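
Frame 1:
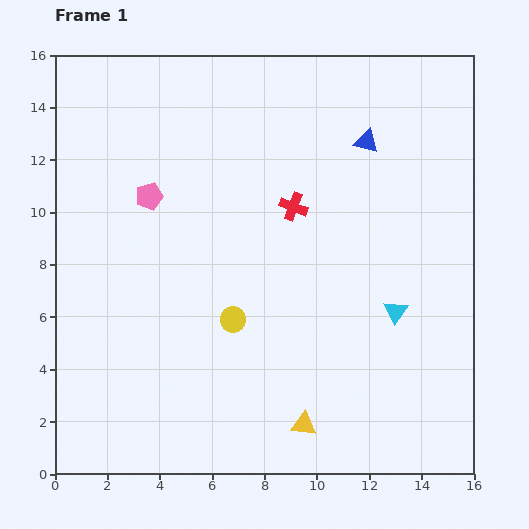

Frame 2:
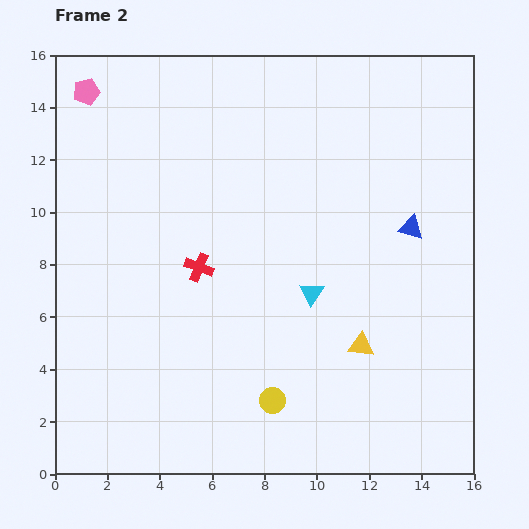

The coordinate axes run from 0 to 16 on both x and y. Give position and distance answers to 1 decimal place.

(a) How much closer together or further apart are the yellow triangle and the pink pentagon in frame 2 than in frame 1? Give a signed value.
+3.8

Distance in frame 1: 10.5. Distance in frame 2: 14.3.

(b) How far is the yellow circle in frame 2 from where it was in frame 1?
3.4

The yellow circle moved from (6.8, 5.9) to (8.3, 2.8), a distance of √(1.5² + 3.1²) ≈ 3.4.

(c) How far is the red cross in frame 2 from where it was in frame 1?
4.3

The red cross moved from (9.1, 10.2) to (5.5, 7.9), a distance of √(3.6² + 2.3²) ≈ 4.3.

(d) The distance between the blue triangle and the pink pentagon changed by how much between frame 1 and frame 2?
+4.8

Distance in frame 1: 8.6. Distance in frame 2: 13.4.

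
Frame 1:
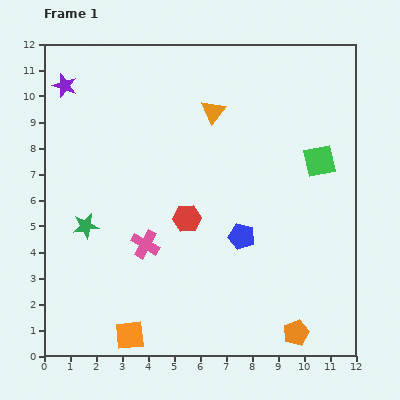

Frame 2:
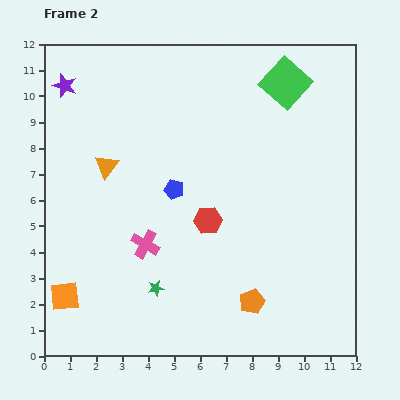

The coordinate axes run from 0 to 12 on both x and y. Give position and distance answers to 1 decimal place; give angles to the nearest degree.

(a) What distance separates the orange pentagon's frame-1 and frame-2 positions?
2.1

The orange pentagon moved from (9.7, 0.9) to (8.0, 2.1), a distance of √(1.7² + 1.2²) ≈ 2.1.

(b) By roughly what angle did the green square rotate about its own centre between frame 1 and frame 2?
36° counter-clockwise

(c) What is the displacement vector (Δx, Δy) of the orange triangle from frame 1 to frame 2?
(-4.1, -2.1)

The orange triangle was at (6.5, 9.4) in frame 1 and (2.4, 7.3) in frame 2.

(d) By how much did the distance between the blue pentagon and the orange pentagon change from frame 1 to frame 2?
+0.9

Distance in frame 1: 4.3. Distance in frame 2: 5.2.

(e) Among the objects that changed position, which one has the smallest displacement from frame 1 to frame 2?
the red hexagon

(moved 0.8)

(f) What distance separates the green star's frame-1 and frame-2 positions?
3.6

The green star moved from (1.6, 5.0) to (4.3, 2.6), a distance of √(2.7² + 2.4²) ≈ 3.6.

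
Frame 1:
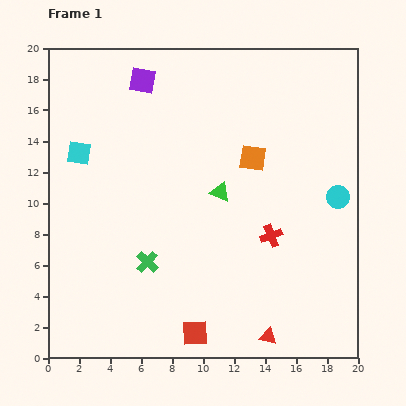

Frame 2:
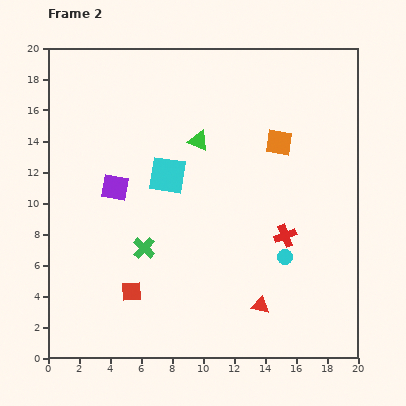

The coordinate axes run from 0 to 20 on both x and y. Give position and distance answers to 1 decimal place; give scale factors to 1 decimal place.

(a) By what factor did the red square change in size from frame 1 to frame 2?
0.8×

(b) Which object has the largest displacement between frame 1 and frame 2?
the purple square

(moved 7.1; next 5.9)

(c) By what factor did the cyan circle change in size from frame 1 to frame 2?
0.6×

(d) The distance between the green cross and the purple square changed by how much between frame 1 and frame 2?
-7.4

Distance in frame 1: 11.7. Distance in frame 2: 4.3.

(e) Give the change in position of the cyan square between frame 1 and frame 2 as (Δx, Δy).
(5.7, -1.4)

The cyan square was at (2.0, 13.2) in frame 1 and (7.7, 11.8) in frame 2.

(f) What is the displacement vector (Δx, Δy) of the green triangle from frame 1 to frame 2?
(-1.4, 3.3)

The green triangle was at (11.1, 10.7) in frame 1 and (9.7, 14.0) in frame 2.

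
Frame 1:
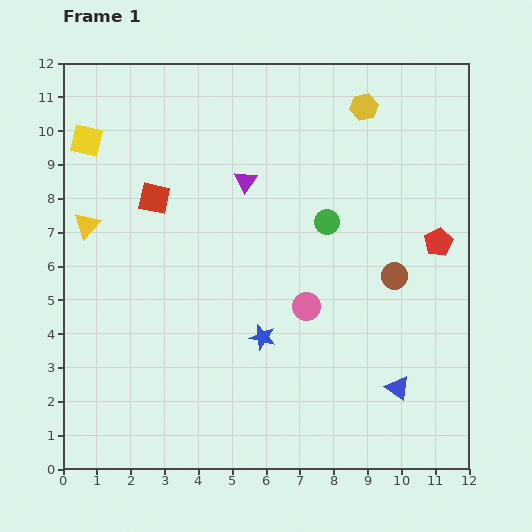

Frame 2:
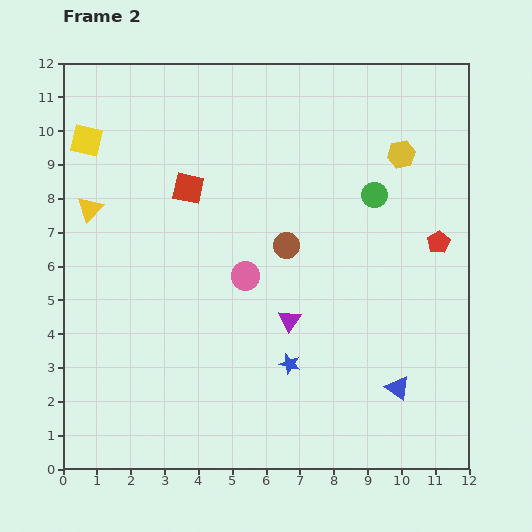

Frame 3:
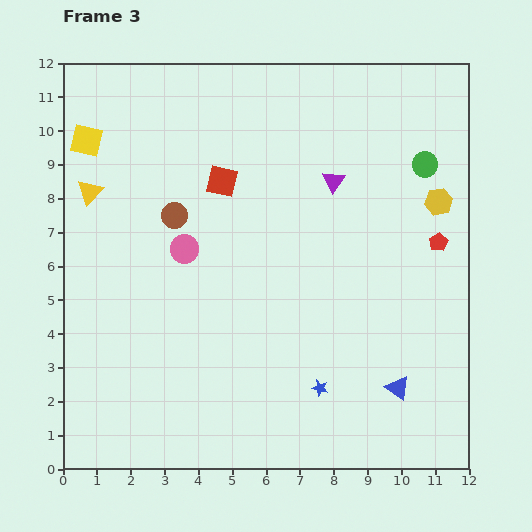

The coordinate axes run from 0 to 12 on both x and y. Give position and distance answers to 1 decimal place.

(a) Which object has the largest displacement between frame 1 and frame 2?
the purple triangle

(moved 4.3; next 3.3)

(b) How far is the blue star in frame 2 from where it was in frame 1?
1.1

The blue star moved from (5.9, 3.9) to (6.7, 3.1), a distance of √(0.8² + 0.8²) ≈ 1.1.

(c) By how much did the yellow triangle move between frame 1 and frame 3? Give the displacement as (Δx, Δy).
(0.1, 1.0)

The yellow triangle was at (0.7, 7.2) in frame 1 and (0.8, 8.2) in frame 3.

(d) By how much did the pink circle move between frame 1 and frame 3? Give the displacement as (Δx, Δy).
(-3.6, 1.7)

The pink circle was at (7.2, 4.8) in frame 1 and (3.6, 6.5) in frame 3.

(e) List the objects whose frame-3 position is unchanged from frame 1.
the blue triangle, the yellow square, the red pentagon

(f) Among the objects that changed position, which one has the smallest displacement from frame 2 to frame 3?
the yellow triangle

(moved 0.5)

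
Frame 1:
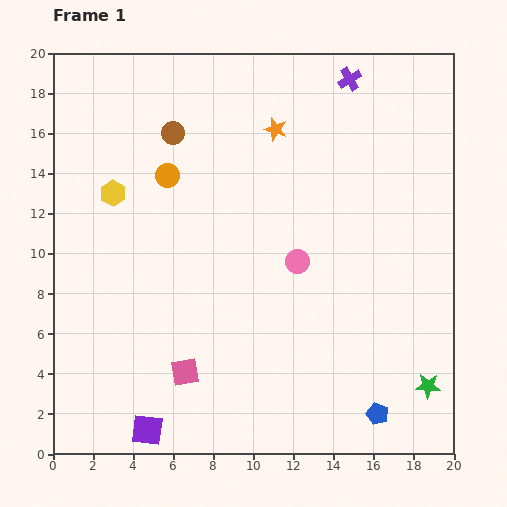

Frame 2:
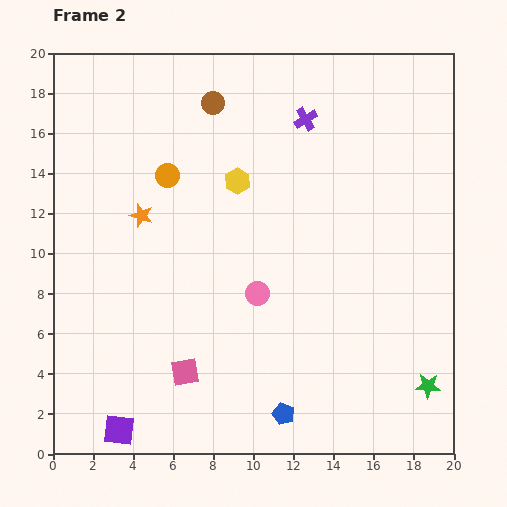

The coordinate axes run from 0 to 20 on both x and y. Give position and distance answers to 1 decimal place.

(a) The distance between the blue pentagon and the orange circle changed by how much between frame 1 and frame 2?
-2.7

Distance in frame 1: 15.9. Distance in frame 2: 13.2.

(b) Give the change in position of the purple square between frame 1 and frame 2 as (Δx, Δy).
(-1.4, 0.0)

The purple square was at (4.7, 1.2) in frame 1 and (3.3, 1.2) in frame 2.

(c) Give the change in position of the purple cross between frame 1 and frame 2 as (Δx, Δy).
(-2.2, -2.0)

The purple cross was at (14.8, 18.7) in frame 1 and (12.6, 16.7) in frame 2.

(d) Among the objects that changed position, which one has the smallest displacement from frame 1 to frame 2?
the purple square

(moved 1.4)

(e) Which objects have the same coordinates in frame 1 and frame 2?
the pink square, the green star, the orange circle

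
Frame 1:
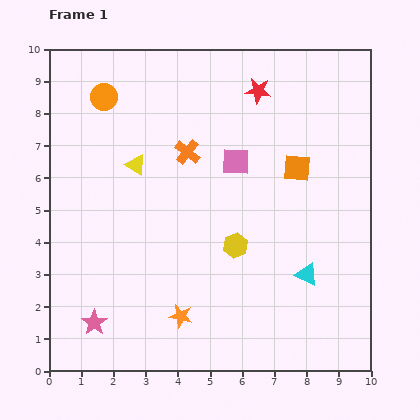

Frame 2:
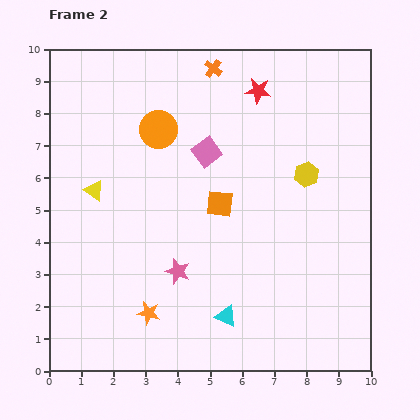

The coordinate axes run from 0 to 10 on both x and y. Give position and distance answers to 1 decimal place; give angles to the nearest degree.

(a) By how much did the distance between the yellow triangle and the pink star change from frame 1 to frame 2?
-1.5

Distance in frame 1: 5.1. Distance in frame 2: 3.6.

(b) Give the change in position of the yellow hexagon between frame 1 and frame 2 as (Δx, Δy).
(2.2, 2.2)

The yellow hexagon was at (5.8, 3.9) in frame 1 and (8.0, 6.1) in frame 2.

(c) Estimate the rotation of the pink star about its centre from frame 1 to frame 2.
18° counter-clockwise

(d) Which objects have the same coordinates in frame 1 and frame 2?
the red star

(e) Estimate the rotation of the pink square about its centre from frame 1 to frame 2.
38° counter-clockwise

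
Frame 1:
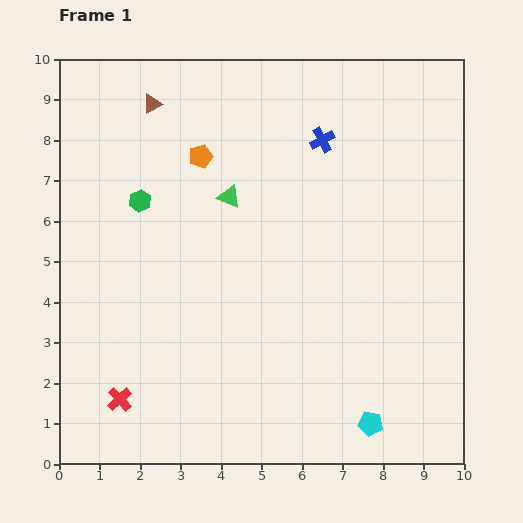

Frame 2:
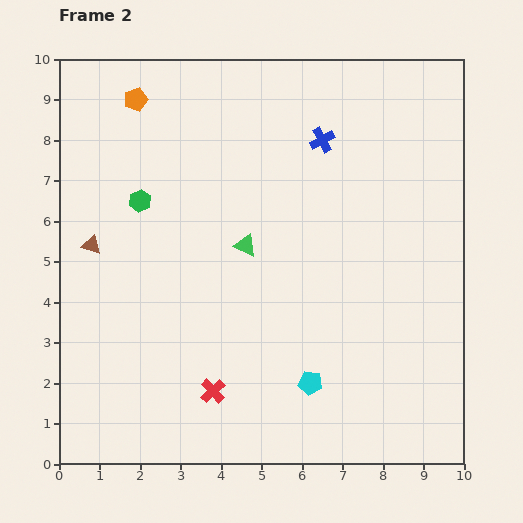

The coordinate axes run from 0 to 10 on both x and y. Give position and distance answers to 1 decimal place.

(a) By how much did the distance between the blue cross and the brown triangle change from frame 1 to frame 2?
+2.0

Distance in frame 1: 4.3. Distance in frame 2: 6.3.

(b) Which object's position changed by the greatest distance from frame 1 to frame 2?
the brown triangle

(moved 3.8; next 2.3)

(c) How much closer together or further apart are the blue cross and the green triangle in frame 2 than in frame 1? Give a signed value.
+0.5

Distance in frame 1: 2.7. Distance in frame 2: 3.2.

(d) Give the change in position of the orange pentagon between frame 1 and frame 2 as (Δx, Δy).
(-1.6, 1.4)

The orange pentagon was at (3.5, 7.6) in frame 1 and (1.9, 9.0) in frame 2.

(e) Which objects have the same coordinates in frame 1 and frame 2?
the blue cross, the green hexagon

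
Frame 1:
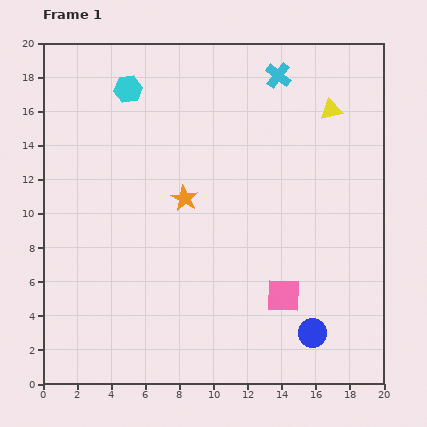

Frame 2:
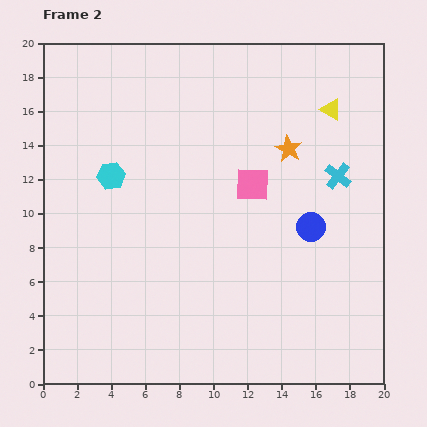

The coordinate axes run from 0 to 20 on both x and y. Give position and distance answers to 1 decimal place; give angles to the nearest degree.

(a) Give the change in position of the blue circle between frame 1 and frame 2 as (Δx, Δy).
(-0.1, 6.2)

The blue circle was at (15.8, 3.0) in frame 1 and (15.7, 9.2) in frame 2.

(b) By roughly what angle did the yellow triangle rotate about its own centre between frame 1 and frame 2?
42° clockwise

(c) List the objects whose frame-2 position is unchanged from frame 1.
the yellow triangle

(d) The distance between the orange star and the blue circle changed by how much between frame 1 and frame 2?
-6.1

Distance in frame 1: 10.9. Distance in frame 2: 4.8.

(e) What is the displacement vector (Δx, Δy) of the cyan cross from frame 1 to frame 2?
(3.5, -5.9)

The cyan cross was at (13.8, 18.1) in frame 1 and (17.3, 12.2) in frame 2.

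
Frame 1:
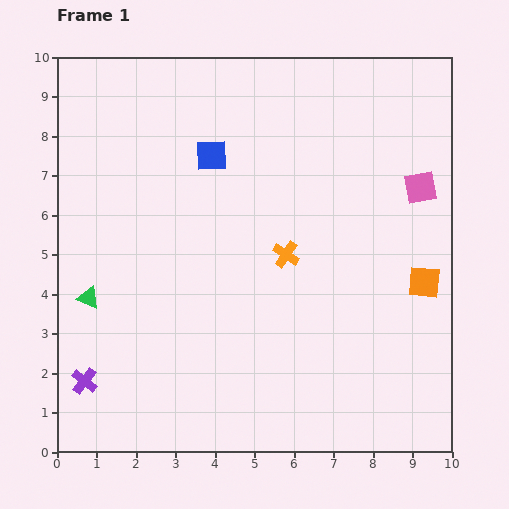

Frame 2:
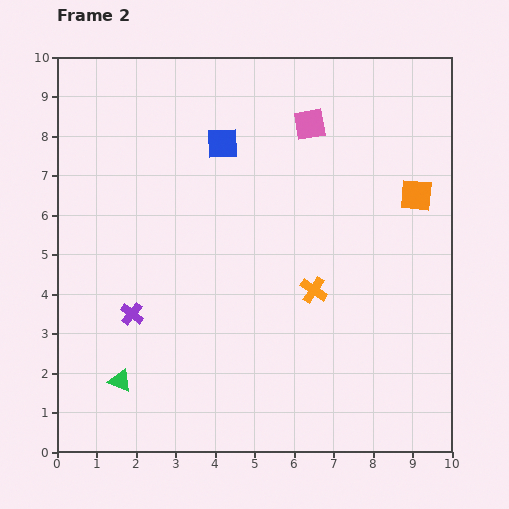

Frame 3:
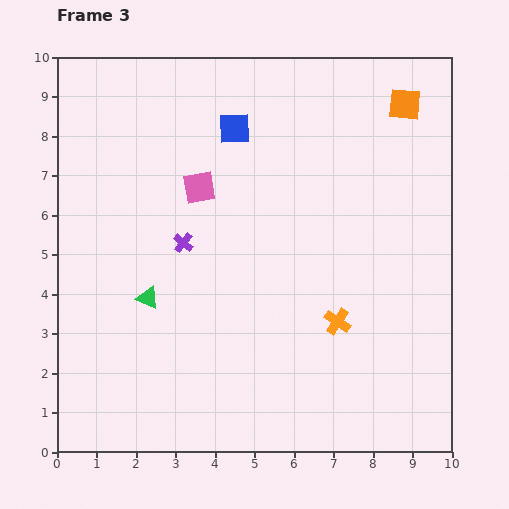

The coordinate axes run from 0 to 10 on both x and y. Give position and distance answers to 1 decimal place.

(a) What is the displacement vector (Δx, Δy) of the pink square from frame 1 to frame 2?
(-2.8, 1.6)

The pink square was at (9.2, 6.7) in frame 1 and (6.4, 8.3) in frame 2.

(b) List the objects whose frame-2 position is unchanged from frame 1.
none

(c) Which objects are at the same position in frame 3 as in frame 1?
none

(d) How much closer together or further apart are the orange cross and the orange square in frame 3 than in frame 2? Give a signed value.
+2.3

Distance in frame 2: 3.5. Distance in frame 3: 5.8.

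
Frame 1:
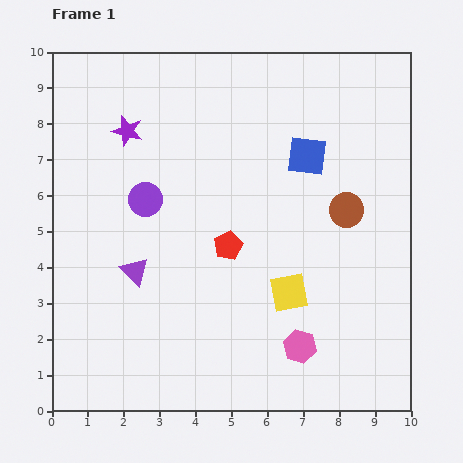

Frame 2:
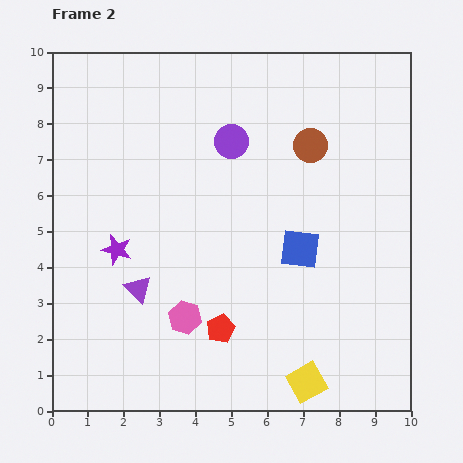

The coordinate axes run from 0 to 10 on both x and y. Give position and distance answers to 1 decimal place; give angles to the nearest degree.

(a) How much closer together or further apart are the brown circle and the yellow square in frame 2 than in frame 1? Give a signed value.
+3.8

Distance in frame 1: 2.8. Distance in frame 2: 6.6.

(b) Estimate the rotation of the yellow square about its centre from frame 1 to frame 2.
19° counter-clockwise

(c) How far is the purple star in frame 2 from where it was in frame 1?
3.3

The purple star moved from (2.1, 7.8) to (1.8, 4.5), a distance of √(0.3² + 3.3²) ≈ 3.3.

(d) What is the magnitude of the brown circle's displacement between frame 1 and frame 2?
2.1

The brown circle moved from (8.2, 5.6) to (7.2, 7.4), a distance of √(1.0² + 1.8²) ≈ 2.1.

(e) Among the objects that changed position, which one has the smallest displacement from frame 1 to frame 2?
the purple triangle

(moved 0.5)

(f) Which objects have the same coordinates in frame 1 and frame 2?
none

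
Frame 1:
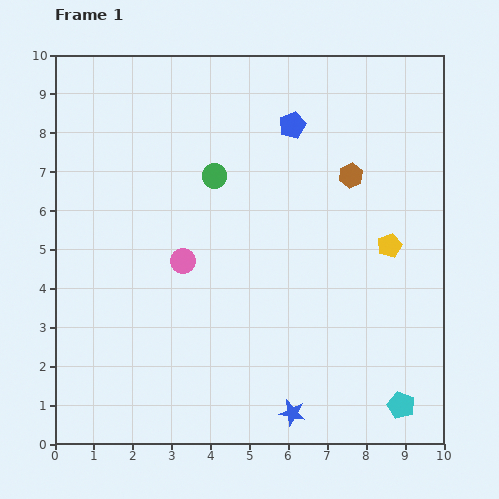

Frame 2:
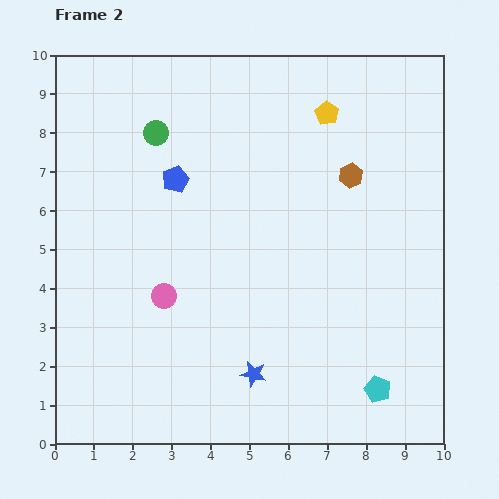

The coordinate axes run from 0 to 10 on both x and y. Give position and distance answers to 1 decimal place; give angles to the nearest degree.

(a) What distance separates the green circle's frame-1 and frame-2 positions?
1.9

The green circle moved from (4.1, 6.9) to (2.6, 8.0), a distance of √(1.5² + 1.1²) ≈ 1.9.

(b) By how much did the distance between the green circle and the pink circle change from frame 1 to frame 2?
+1.9

Distance in frame 1: 2.3. Distance in frame 2: 4.2.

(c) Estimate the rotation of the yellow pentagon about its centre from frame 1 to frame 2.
20° counter-clockwise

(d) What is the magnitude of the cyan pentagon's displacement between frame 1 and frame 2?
0.7

The cyan pentagon moved from (8.9, 1.0) to (8.3, 1.4), a distance of √(0.6² + 0.4²) ≈ 0.7.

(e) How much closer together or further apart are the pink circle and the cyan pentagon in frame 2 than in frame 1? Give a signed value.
-0.7

Distance in frame 1: 6.7. Distance in frame 2: 6.0.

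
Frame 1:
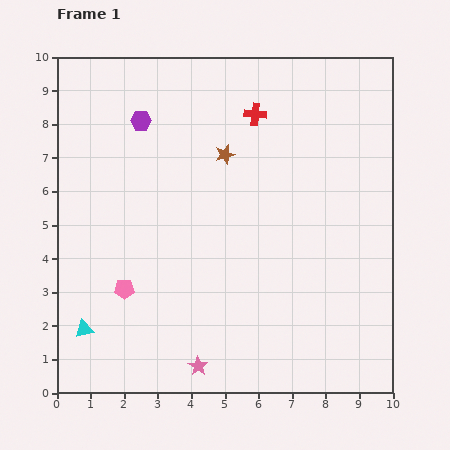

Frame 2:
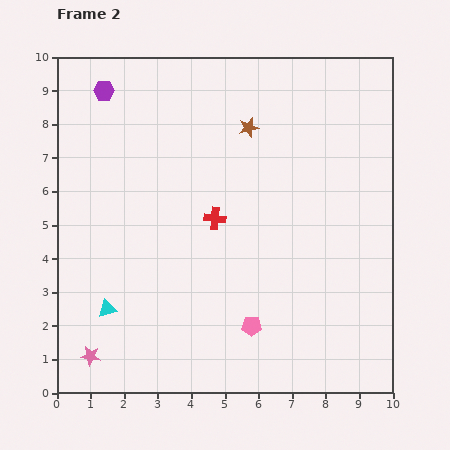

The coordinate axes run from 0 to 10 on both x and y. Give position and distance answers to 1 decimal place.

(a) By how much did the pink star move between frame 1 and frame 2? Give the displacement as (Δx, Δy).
(-3.2, 0.3)

The pink star was at (4.2, 0.8) in frame 1 and (1.0, 1.1) in frame 2.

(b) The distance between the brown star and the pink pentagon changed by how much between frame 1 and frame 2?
+0.9

Distance in frame 1: 5.0. Distance in frame 2: 5.9.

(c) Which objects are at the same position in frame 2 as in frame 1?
none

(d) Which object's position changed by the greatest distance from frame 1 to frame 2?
the pink pentagon

(moved 4.0; next 3.3)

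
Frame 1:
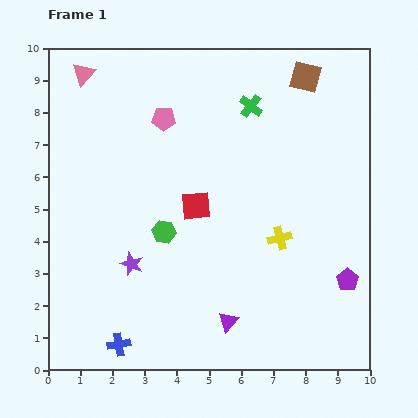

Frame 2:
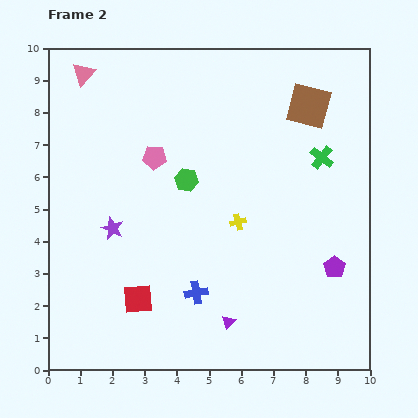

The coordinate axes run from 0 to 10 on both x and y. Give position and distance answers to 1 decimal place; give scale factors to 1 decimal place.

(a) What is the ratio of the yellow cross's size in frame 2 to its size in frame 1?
0.7×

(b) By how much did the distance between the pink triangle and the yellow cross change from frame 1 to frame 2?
-1.4

Distance in frame 1: 8.0. Distance in frame 2: 6.6.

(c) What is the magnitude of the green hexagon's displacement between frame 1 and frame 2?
1.7

The green hexagon moved from (3.6, 4.3) to (4.3, 5.9), a distance of √(0.7² + 1.6²) ≈ 1.7.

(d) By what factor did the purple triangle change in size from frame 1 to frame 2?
0.7×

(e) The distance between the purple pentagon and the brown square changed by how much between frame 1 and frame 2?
-1.3

Distance in frame 1: 6.4. Distance in frame 2: 5.1.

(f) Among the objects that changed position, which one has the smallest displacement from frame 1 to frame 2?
the purple pentagon

(moved 0.6)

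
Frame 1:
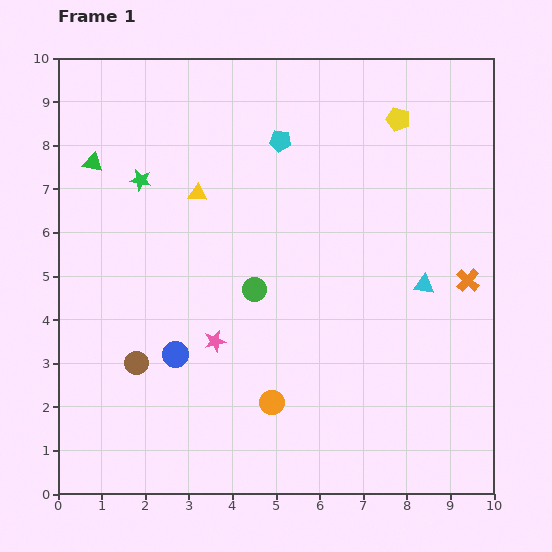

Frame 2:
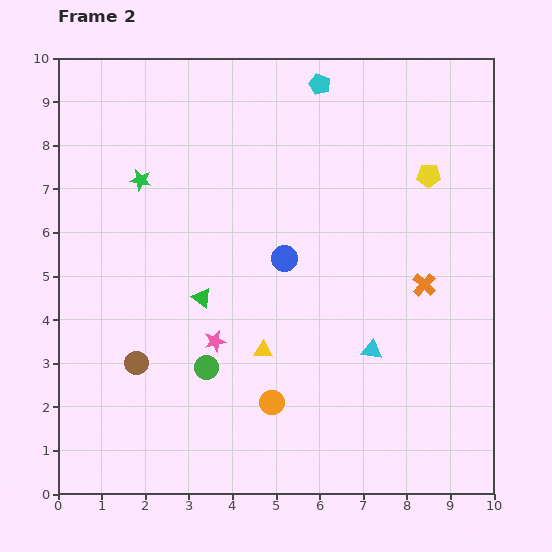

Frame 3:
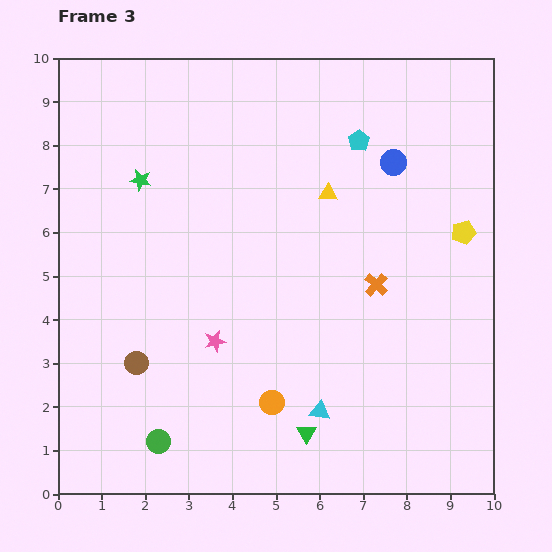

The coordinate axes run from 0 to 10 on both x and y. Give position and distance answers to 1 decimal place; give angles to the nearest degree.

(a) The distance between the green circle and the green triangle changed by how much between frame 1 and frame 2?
-3.1

Distance in frame 1: 4.7. Distance in frame 2: 1.6.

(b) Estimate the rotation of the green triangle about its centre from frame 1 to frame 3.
47° clockwise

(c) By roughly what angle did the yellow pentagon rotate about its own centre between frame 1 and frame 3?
31° counter-clockwise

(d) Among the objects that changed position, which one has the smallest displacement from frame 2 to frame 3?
the orange cross

(moved 1.1)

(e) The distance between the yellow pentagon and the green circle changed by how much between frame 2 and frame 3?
+1.8

Distance in frame 2: 6.7. Distance in frame 3: 8.5.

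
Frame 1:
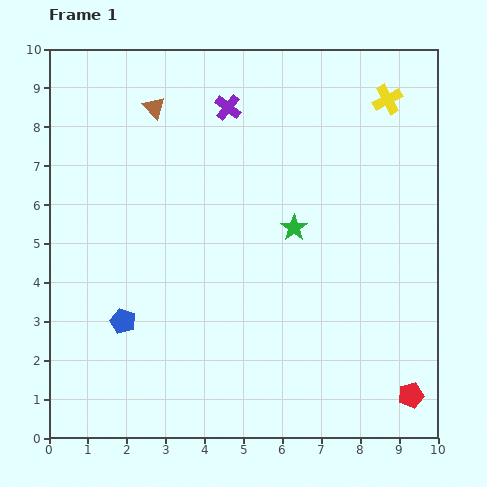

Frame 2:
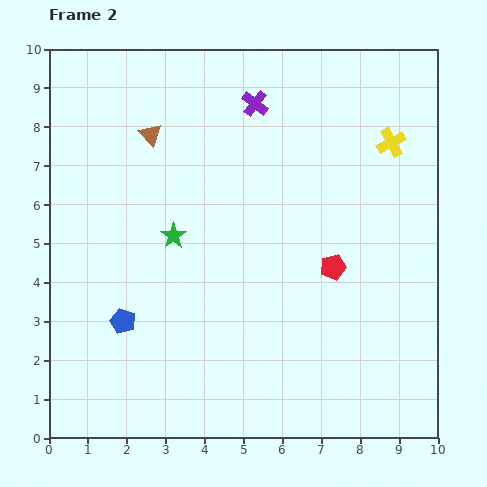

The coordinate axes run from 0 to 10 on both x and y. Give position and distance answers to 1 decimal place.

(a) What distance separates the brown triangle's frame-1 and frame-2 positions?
0.7

The brown triangle moved from (2.7, 8.5) to (2.6, 7.8), a distance of √(0.1² + 0.7²) ≈ 0.7.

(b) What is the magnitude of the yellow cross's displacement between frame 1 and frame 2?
1.1

The yellow cross moved from (8.7, 8.7) to (8.8, 7.6), a distance of √(0.1² + 1.1²) ≈ 1.1.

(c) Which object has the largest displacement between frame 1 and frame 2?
the red pentagon

(moved 3.9; next 3.1)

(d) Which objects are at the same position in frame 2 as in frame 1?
the blue pentagon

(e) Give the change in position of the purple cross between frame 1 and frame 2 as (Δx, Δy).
(0.7, 0.1)

The purple cross was at (4.6, 8.5) in frame 1 and (5.3, 8.6) in frame 2.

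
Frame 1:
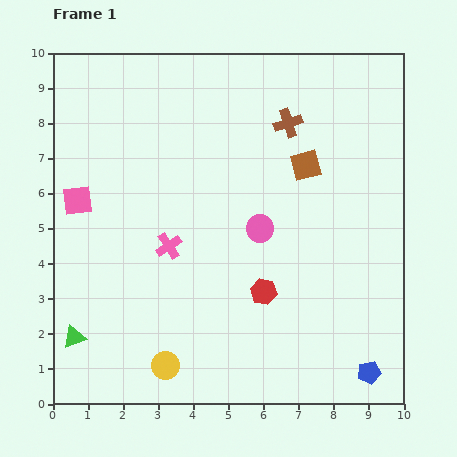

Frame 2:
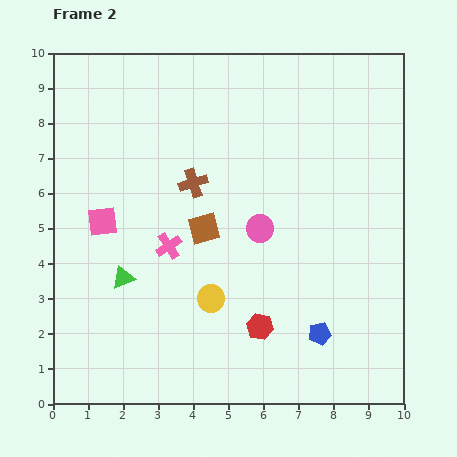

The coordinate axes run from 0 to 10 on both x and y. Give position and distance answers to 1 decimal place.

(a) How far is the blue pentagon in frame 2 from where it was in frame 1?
1.8

The blue pentagon moved from (9.0, 0.9) to (7.6, 2.0), a distance of √(1.4² + 1.1²) ≈ 1.8.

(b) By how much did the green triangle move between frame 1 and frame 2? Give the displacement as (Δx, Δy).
(1.4, 1.7)

The green triangle was at (0.6, 1.9) in frame 1 and (2.0, 3.6) in frame 2.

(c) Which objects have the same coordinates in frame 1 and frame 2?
the pink circle, the pink cross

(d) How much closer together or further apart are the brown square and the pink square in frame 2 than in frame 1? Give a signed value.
-3.7

Distance in frame 1: 6.6. Distance in frame 2: 2.9.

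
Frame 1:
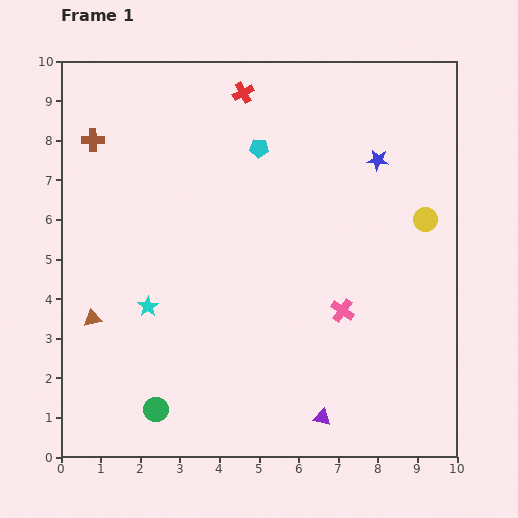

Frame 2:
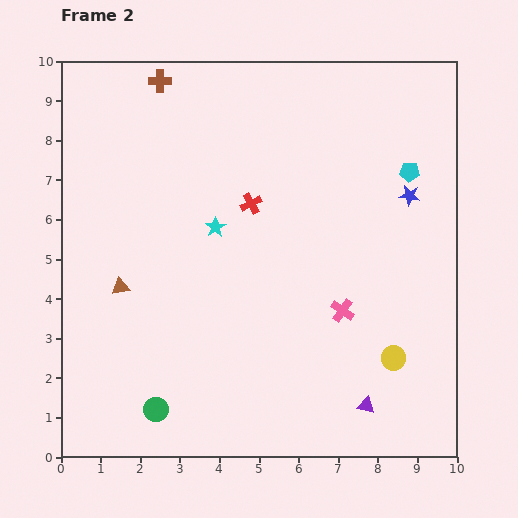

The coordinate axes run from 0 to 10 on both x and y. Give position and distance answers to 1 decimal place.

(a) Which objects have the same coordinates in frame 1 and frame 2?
the green circle, the pink cross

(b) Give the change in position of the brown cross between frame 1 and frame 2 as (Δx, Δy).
(1.7, 1.5)

The brown cross was at (0.8, 8.0) in frame 1 and (2.5, 9.5) in frame 2.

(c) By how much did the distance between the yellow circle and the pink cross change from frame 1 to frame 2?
-1.3

Distance in frame 1: 3.1. Distance in frame 2: 1.8.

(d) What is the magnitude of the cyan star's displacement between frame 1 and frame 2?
2.6

The cyan star moved from (2.2, 3.8) to (3.9, 5.8), a distance of √(1.7² + 2.0²) ≈ 2.6.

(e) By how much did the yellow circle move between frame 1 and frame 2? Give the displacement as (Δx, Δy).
(-0.8, -3.5)

The yellow circle was at (9.2, 6.0) in frame 1 and (8.4, 2.5) in frame 2.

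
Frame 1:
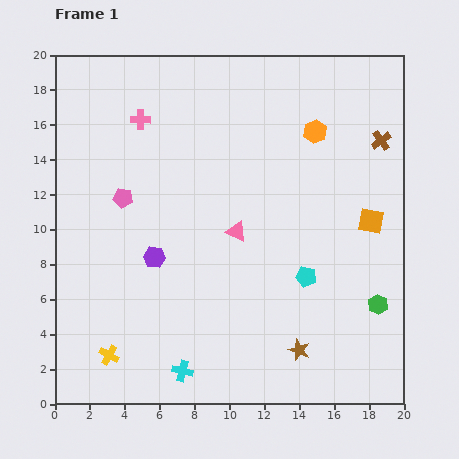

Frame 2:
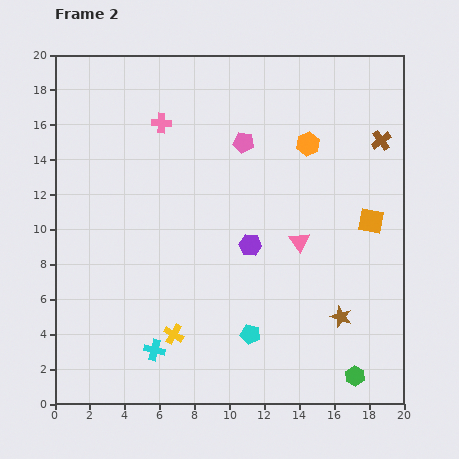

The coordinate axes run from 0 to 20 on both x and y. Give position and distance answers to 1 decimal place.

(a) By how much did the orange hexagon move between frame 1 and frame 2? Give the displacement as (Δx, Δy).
(-0.4, -0.7)

The orange hexagon was at (14.9, 15.6) in frame 1 and (14.5, 14.9) in frame 2.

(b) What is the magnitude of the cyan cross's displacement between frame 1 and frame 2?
2.0

The cyan cross moved from (7.3, 1.9) to (5.7, 3.1), a distance of √(1.6² + 1.2²) ≈ 2.0.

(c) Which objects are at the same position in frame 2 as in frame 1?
the brown cross, the orange square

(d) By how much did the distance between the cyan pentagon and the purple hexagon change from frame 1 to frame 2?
-3.7

Distance in frame 1: 8.8. Distance in frame 2: 5.1.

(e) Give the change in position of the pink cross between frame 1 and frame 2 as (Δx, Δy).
(1.2, -0.2)

The pink cross was at (4.9, 16.3) in frame 1 and (6.1, 16.1) in frame 2.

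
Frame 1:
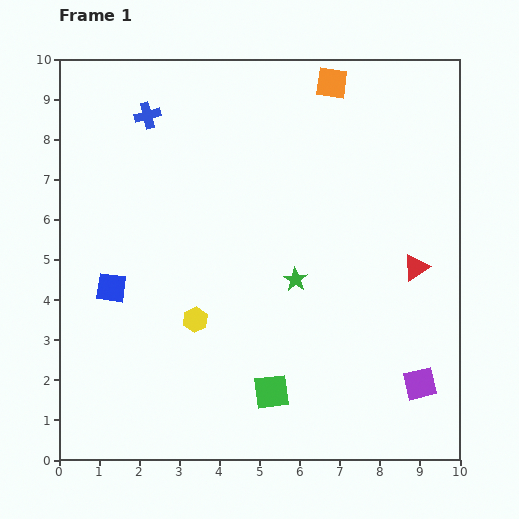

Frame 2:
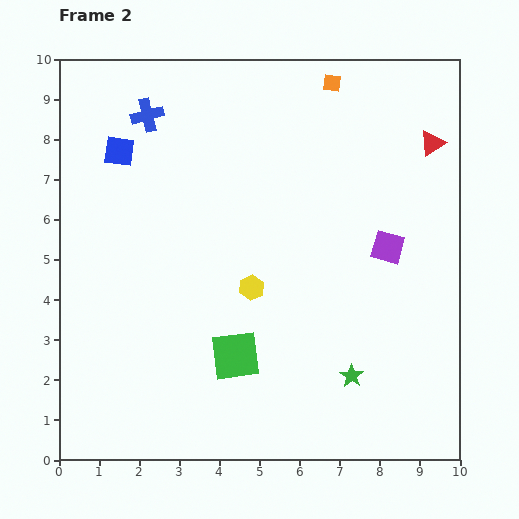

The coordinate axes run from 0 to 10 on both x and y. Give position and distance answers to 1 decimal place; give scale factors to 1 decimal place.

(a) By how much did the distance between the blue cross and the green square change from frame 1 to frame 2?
-1.2

Distance in frame 1: 7.6. Distance in frame 2: 6.4.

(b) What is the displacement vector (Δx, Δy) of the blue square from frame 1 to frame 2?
(0.2, 3.4)

The blue square was at (1.3, 4.3) in frame 1 and (1.5, 7.7) in frame 2.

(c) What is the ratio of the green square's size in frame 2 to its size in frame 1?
1.4×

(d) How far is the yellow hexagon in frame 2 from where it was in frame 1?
1.6

The yellow hexagon moved from (3.4, 3.5) to (4.8, 4.3), a distance of √(1.4² + 0.8²) ≈ 1.6.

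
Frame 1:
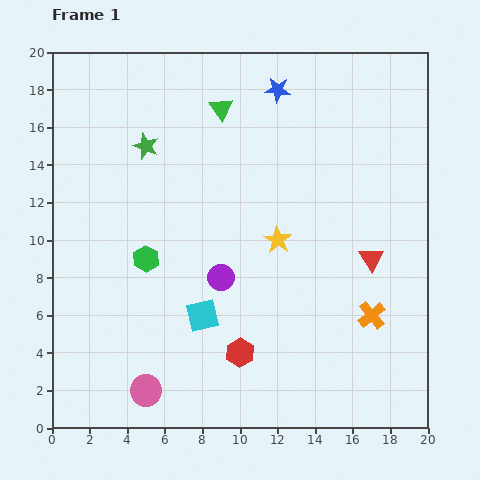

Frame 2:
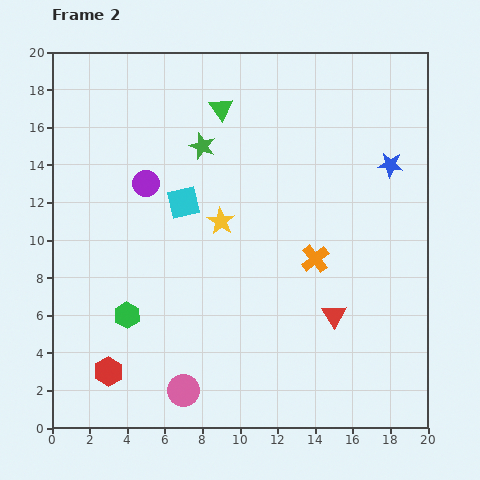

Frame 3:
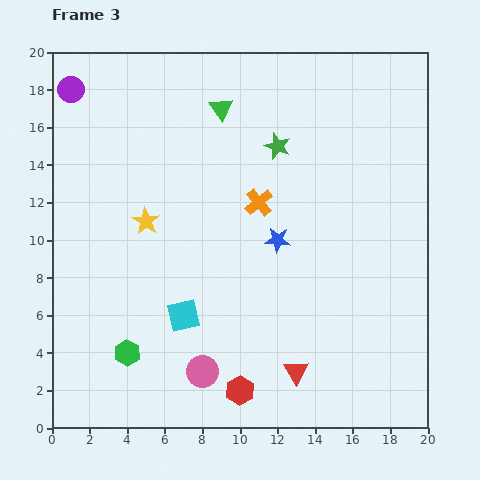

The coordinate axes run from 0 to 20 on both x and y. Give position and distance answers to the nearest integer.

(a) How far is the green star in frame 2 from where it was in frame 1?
3

The green star moved from (5, 15) to (8, 15), a distance of √(3² + 0²) ≈ 3.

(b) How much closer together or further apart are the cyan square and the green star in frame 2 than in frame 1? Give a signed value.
-6

Distance in frame 1: 9. Distance in frame 2: 3.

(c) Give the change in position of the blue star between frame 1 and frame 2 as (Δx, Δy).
(6, -4)

The blue star was at (12, 18) in frame 1 and (18, 14) in frame 2.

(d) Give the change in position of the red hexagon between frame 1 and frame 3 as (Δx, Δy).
(0, -2)

The red hexagon was at (10, 4) in frame 1 and (10, 2) in frame 3.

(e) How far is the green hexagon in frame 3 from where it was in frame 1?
5

The green hexagon moved from (5, 9) to (4, 4), a distance of √(1² + 5²) ≈ 5.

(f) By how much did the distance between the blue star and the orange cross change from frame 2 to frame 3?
-4

Distance in frame 2: 6. Distance in frame 3: 2.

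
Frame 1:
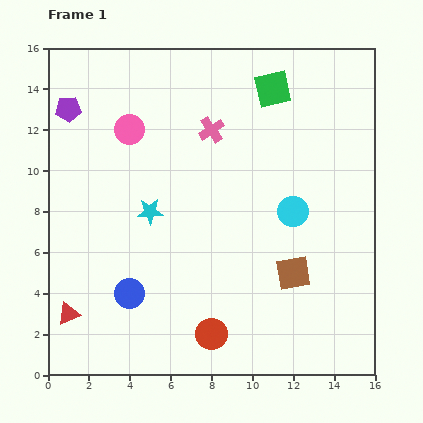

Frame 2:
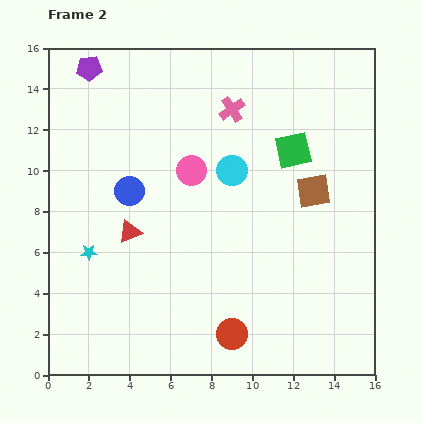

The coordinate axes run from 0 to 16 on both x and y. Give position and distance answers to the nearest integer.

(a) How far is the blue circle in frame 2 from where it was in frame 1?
5

The blue circle moved from (4, 4) to (4, 9), a distance of √(0² + 5²) ≈ 5.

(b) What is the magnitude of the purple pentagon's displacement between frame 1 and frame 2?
2

The purple pentagon moved from (1, 13) to (2, 15), a distance of √(1² + 2²) ≈ 2.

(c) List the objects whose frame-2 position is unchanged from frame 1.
none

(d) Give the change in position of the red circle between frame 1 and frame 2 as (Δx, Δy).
(1, 0)

The red circle was at (8, 2) in frame 1 and (9, 2) in frame 2.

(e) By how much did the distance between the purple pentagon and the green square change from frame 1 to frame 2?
+1

Distance in frame 1: 10. Distance in frame 2: 11.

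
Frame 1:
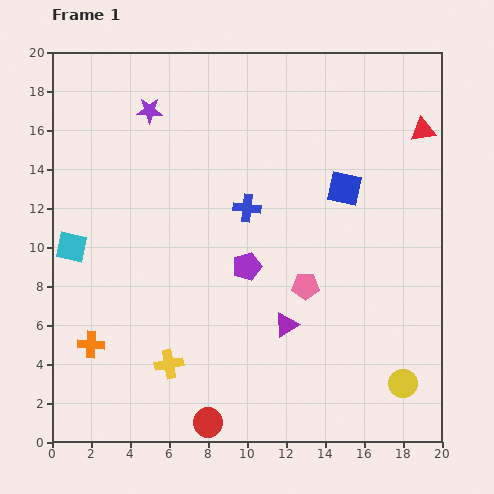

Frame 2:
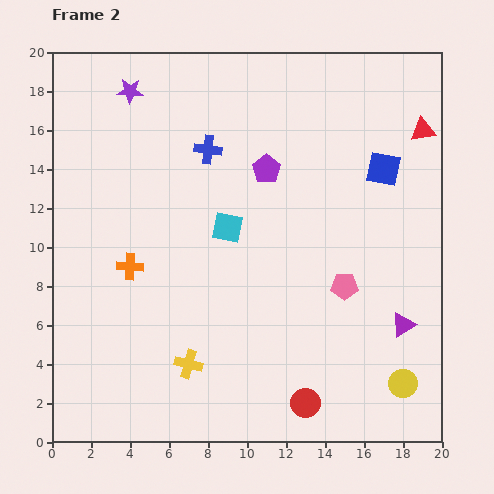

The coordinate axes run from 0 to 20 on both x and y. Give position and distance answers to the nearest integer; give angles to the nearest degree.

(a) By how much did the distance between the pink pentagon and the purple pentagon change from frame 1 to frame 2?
+4

Distance in frame 1: 3. Distance in frame 2: 7.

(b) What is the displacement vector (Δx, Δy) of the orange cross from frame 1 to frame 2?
(2, 4)

The orange cross was at (2, 5) in frame 1 and (4, 9) in frame 2.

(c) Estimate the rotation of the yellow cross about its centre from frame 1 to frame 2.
25° clockwise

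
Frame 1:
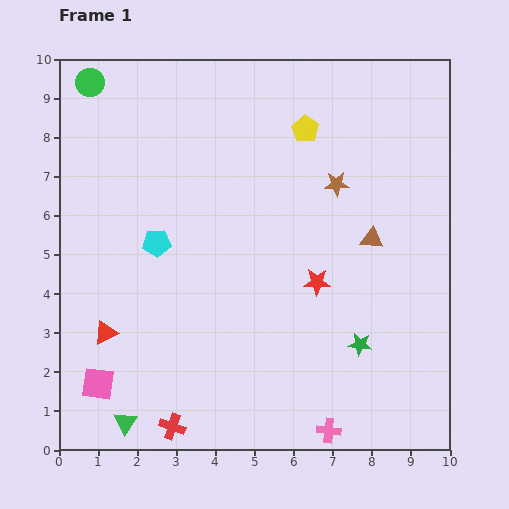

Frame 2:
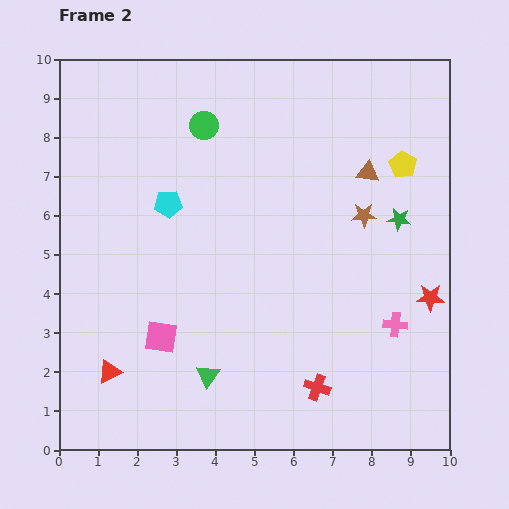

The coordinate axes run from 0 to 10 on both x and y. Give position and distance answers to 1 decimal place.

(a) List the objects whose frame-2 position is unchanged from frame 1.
none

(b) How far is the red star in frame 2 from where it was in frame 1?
2.9

The red star moved from (6.6, 4.3) to (9.5, 3.9), a distance of √(2.9² + 0.4²) ≈ 2.9.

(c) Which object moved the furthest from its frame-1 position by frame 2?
the red cross

(moved 3.8; next 3.4)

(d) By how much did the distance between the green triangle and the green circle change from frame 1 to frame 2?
-2.3

Distance in frame 1: 8.7. Distance in frame 2: 6.4.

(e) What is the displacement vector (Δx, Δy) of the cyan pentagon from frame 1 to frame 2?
(0.3, 1.0)

The cyan pentagon was at (2.5, 5.3) in frame 1 and (2.8, 6.3) in frame 2.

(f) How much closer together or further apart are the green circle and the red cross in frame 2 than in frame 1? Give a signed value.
-1.7

Distance in frame 1: 9.0. Distance in frame 2: 7.3.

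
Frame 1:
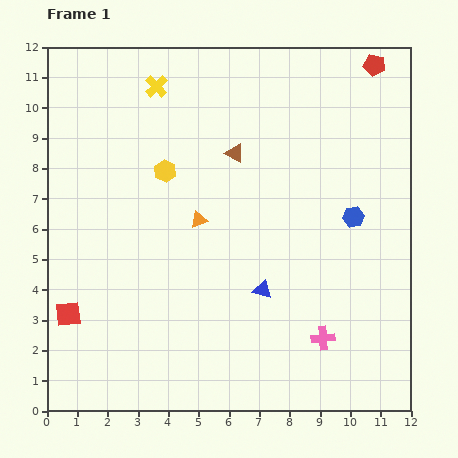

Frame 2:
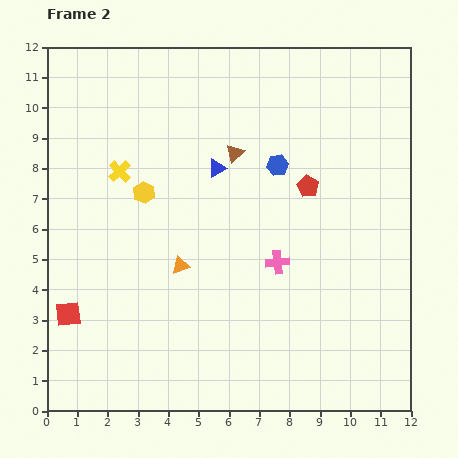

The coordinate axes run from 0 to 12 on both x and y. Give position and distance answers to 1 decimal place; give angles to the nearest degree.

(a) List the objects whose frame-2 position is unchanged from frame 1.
the brown triangle, the red square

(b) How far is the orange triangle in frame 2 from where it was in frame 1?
1.6

The orange triangle moved from (5.0, 6.3) to (4.4, 4.8), a distance of √(0.6² + 1.5²) ≈ 1.6.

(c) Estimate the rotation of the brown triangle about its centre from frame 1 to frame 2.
46° clockwise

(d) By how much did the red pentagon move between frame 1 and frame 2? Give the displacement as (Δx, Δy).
(-2.2, -4.0)

The red pentagon was at (10.8, 11.4) in frame 1 and (8.6, 7.4) in frame 2.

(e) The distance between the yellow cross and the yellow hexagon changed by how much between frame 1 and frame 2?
-1.7

Distance in frame 1: 2.8. Distance in frame 2: 1.1.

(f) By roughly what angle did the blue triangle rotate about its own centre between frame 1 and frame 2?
46° counter-clockwise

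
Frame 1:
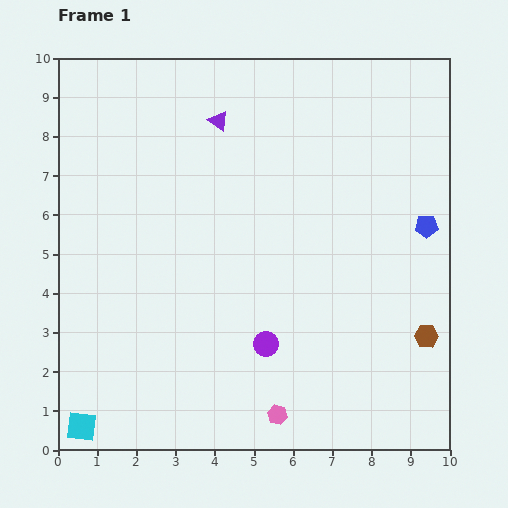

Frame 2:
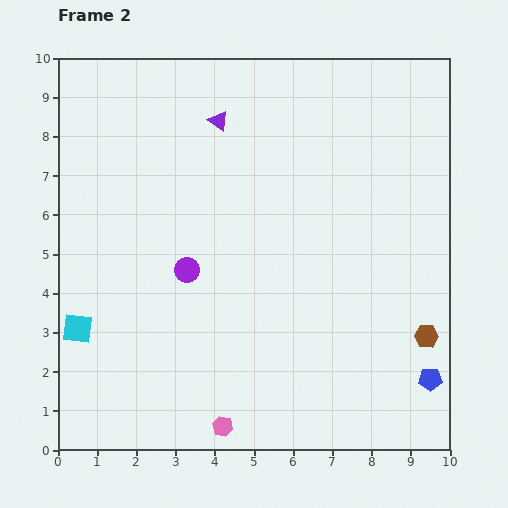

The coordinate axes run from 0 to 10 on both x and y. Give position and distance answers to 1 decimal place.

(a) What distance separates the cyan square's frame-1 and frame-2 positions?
2.5

The cyan square moved from (0.6, 0.6) to (0.5, 3.1), a distance of √(0.1² + 2.5²) ≈ 2.5.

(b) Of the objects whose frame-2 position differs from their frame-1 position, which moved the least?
the pink hexagon

(moved 1.4)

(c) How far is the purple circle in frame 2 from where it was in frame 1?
2.8

The purple circle moved from (5.3, 2.7) to (3.3, 4.6), a distance of √(2.0² + 1.9²) ≈ 2.8.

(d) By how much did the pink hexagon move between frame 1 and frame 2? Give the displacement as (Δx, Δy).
(-1.4, -0.3)

The pink hexagon was at (5.6, 0.9) in frame 1 and (4.2, 0.6) in frame 2.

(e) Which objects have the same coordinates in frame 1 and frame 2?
the brown hexagon, the purple triangle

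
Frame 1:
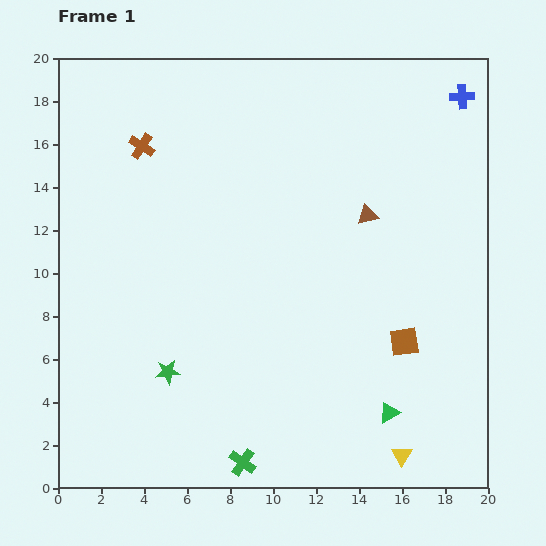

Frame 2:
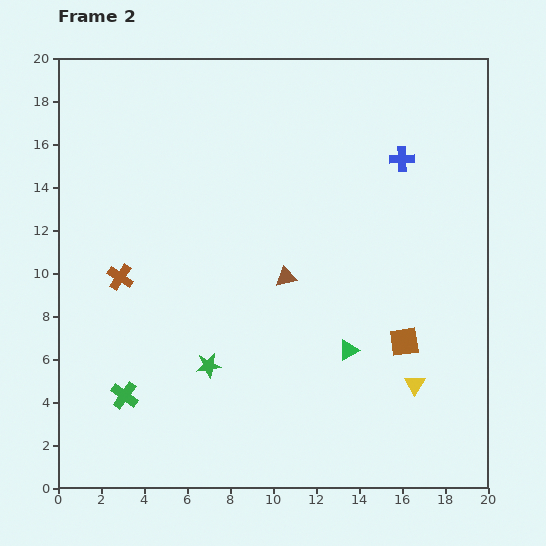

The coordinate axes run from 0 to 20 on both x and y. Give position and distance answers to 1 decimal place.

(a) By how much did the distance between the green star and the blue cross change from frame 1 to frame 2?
-5.5

Distance in frame 1: 18.7. Distance in frame 2: 13.2.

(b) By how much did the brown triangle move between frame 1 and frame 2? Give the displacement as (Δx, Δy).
(-3.8, -2.9)

The brown triangle was at (14.4, 12.7) in frame 1 and (10.6, 9.8) in frame 2.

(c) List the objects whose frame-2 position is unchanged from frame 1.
the brown square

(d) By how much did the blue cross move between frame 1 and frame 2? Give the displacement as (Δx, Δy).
(-2.8, -2.9)

The blue cross was at (18.8, 18.2) in frame 1 and (16.0, 15.3) in frame 2.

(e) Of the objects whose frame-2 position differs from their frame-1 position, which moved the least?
the green star

(moved 1.9)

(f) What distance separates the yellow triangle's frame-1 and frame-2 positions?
3.4

The yellow triangle moved from (16.0, 1.5) to (16.6, 4.8), a distance of √(0.6² + 3.3²) ≈ 3.4.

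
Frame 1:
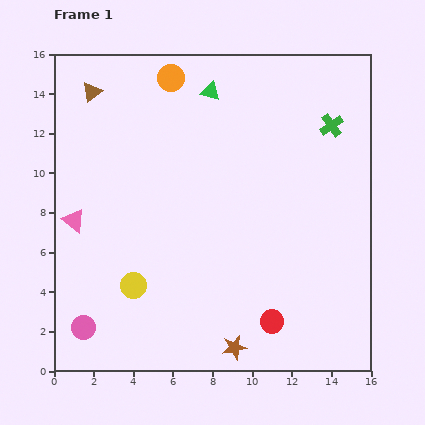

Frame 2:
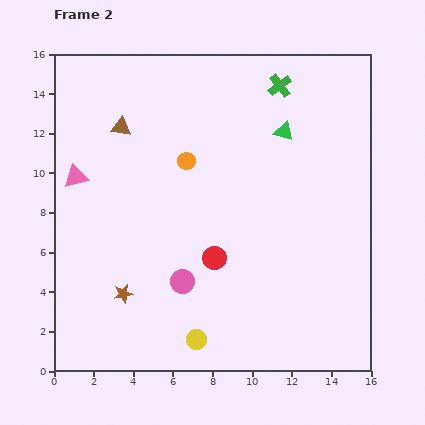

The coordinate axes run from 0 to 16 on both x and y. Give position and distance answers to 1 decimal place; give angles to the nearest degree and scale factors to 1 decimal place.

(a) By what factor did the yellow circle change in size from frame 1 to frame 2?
0.7×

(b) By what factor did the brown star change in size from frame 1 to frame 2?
0.8×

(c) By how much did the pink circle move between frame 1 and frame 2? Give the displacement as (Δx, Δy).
(5.0, 2.3)

The pink circle was at (1.5, 2.2) in frame 1 and (6.5, 4.5) in frame 2.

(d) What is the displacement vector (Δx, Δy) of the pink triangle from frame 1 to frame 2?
(0.1, 2.2)

The pink triangle was at (1.0, 7.6) in frame 1 and (1.1, 9.8) in frame 2.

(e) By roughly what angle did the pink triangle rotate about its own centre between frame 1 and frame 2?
51° counter-clockwise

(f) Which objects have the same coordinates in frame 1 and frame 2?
none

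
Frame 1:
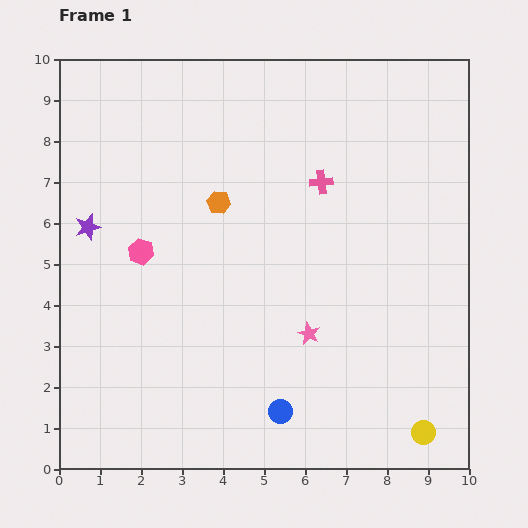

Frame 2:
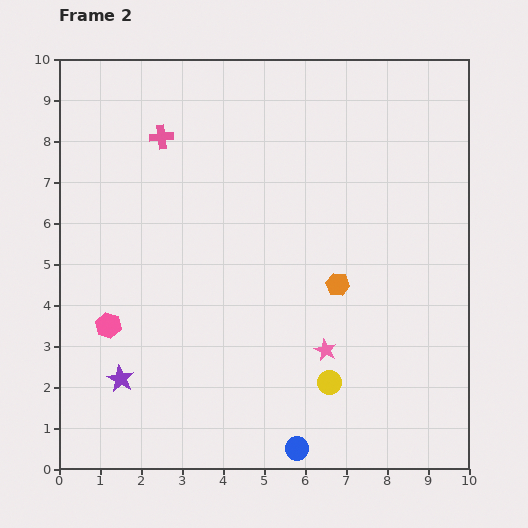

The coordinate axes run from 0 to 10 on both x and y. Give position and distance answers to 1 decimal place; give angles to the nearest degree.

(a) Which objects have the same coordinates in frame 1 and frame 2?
none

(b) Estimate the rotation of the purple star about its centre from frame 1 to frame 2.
25° counter-clockwise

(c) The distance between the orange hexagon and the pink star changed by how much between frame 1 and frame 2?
-2.3

Distance in frame 1: 3.9. Distance in frame 2: 1.6.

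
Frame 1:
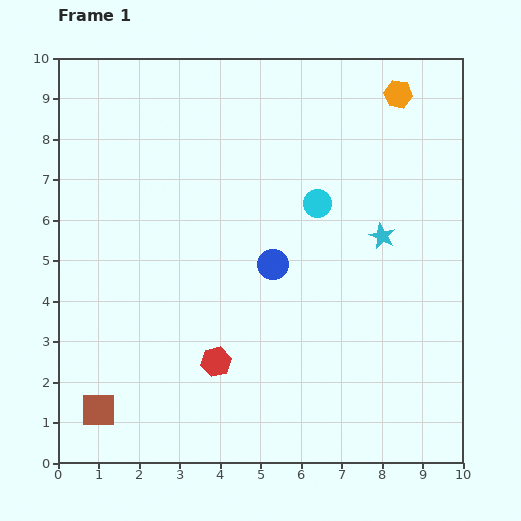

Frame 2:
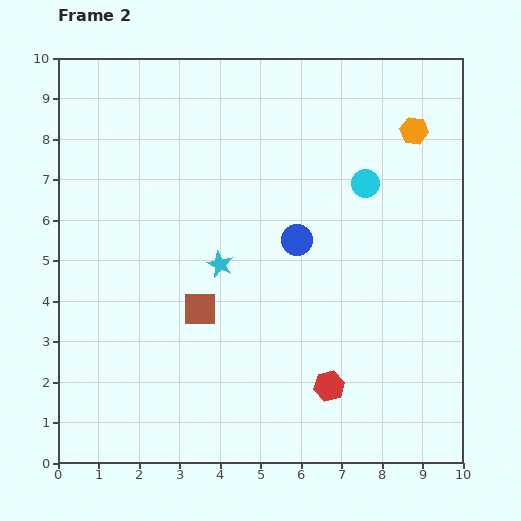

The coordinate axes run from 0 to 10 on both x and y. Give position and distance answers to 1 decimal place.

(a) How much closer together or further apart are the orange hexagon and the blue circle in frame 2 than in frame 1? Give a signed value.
-1.2

Distance in frame 1: 5.2. Distance in frame 2: 4.0.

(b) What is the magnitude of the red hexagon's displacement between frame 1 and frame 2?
2.9

The red hexagon moved from (3.9, 2.5) to (6.7, 1.9), a distance of √(2.8² + 0.6²) ≈ 2.9.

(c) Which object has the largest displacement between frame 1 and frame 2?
the cyan star

(moved 4.1; next 3.5)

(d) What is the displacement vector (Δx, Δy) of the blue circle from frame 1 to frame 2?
(0.6, 0.6)

The blue circle was at (5.3, 4.9) in frame 1 and (5.9, 5.5) in frame 2.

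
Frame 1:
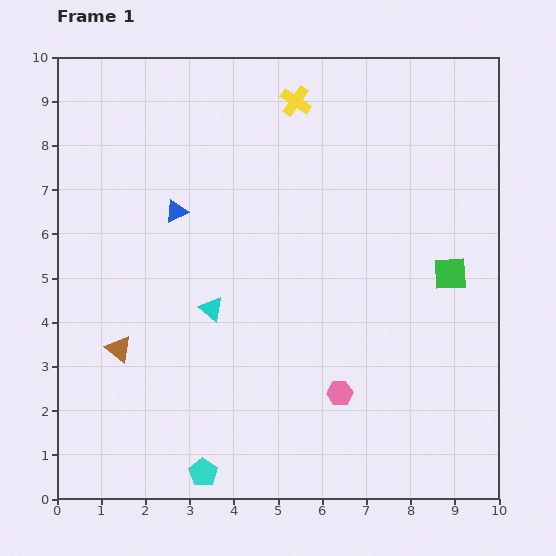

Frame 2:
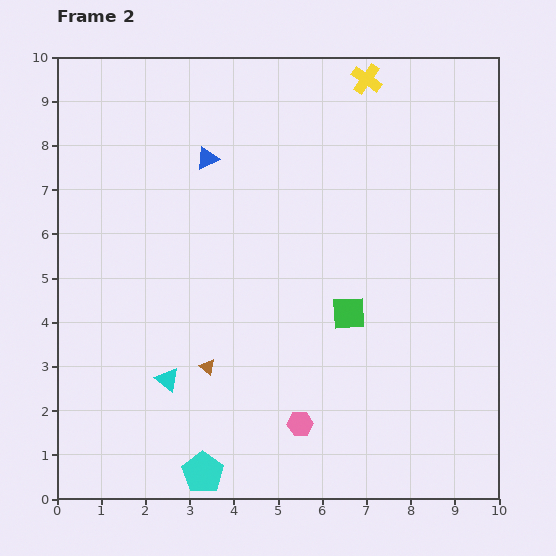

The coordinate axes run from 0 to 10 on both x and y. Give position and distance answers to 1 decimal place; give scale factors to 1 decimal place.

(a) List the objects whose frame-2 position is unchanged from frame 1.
the cyan pentagon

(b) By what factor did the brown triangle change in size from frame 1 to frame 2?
0.6×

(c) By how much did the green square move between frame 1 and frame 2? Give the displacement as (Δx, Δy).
(-2.3, -0.9)

The green square was at (8.9, 5.1) in frame 1 and (6.6, 4.2) in frame 2.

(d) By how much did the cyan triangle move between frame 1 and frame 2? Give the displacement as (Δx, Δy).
(-1.0, -1.6)

The cyan triangle was at (3.5, 4.3) in frame 1 and (2.5, 2.7) in frame 2.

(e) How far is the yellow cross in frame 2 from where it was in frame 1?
1.7

The yellow cross moved from (5.4, 9.0) to (7.0, 9.5), a distance of √(1.6² + 0.5²) ≈ 1.7.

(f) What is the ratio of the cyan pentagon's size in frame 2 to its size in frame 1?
1.5×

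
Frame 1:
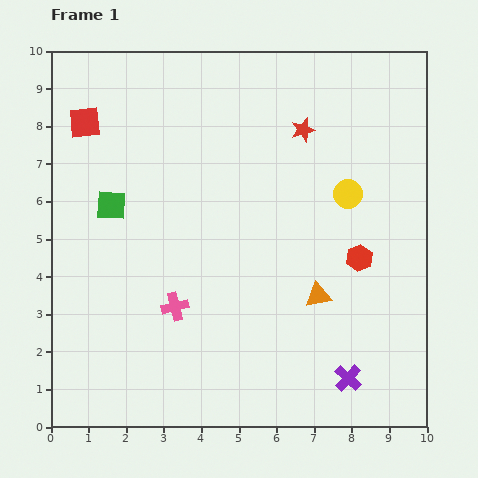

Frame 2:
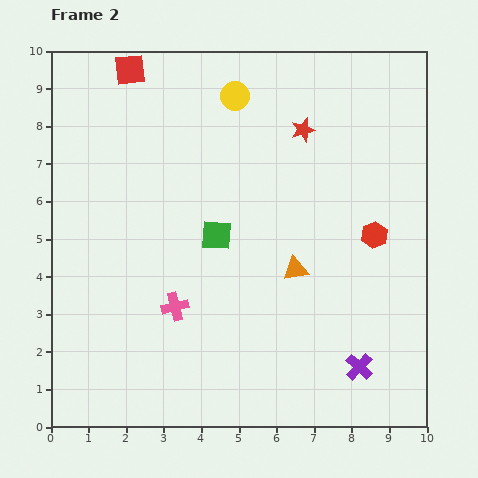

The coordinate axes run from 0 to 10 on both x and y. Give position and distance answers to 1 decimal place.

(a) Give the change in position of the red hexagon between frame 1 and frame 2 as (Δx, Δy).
(0.4, 0.6)

The red hexagon was at (8.2, 4.5) in frame 1 and (8.6, 5.1) in frame 2.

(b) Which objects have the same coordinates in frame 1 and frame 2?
the red star, the pink cross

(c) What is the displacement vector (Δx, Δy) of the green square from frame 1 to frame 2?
(2.8, -0.8)

The green square was at (1.6, 5.9) in frame 1 and (4.4, 5.1) in frame 2.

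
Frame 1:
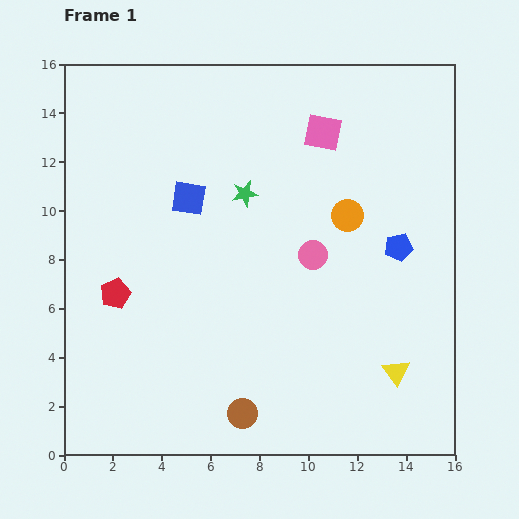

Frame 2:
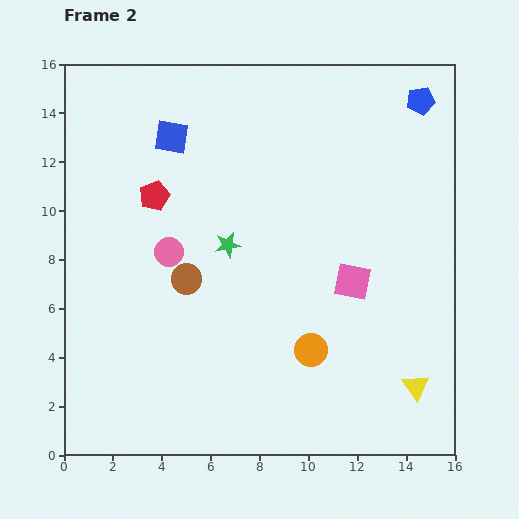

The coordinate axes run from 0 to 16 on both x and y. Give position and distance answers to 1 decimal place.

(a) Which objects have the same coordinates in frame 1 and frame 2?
none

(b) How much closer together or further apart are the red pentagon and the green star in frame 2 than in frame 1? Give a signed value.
-3.1

Distance in frame 1: 6.7. Distance in frame 2: 3.6.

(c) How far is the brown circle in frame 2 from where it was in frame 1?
6.0

The brown circle moved from (7.3, 1.7) to (5.0, 7.2), a distance of √(2.3² + 5.5²) ≈ 6.0.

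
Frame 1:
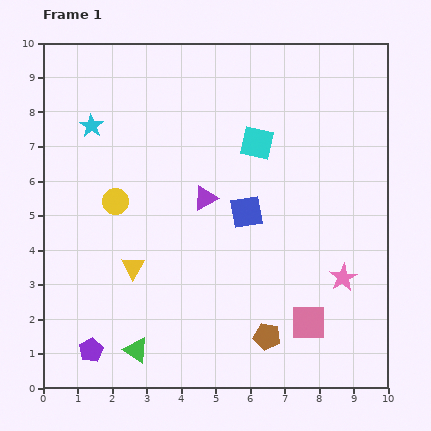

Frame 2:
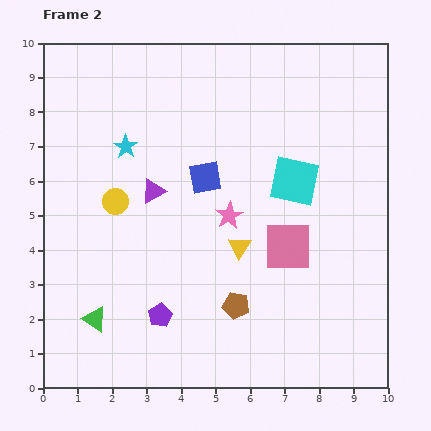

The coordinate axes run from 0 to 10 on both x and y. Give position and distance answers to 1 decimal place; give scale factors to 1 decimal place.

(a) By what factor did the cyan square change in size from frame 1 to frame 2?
1.5×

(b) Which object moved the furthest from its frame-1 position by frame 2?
the pink star

(moved 3.8; next 3.2)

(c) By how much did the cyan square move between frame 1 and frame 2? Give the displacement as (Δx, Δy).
(1.1, -1.1)

The cyan square was at (6.2, 7.1) in frame 1 and (7.3, 6.0) in frame 2.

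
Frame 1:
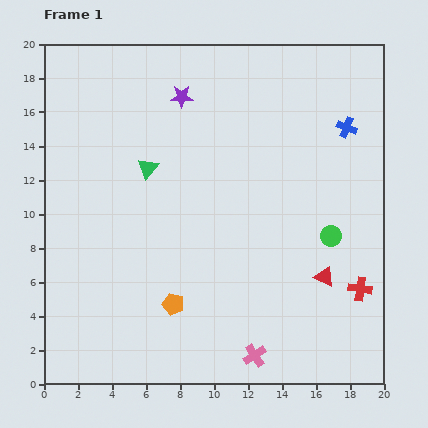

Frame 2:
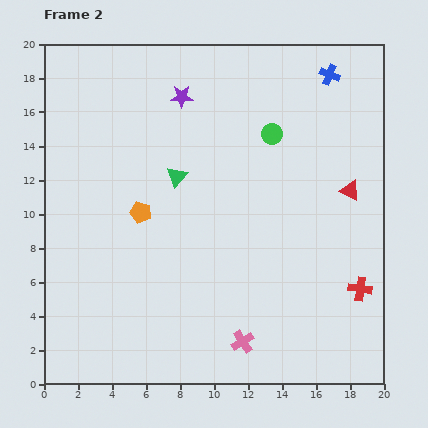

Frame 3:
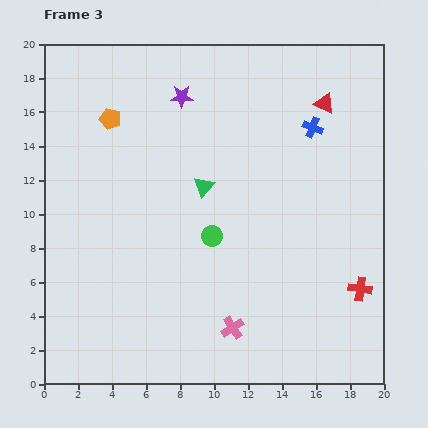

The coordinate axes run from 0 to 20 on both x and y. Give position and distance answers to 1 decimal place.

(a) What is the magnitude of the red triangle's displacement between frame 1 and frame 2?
5.3

The red triangle moved from (16.5, 6.3) to (18.0, 11.4), a distance of √(1.5² + 5.1²) ≈ 5.3.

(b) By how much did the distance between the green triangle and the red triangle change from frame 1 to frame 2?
-2.0

Distance in frame 1: 12.2. Distance in frame 2: 10.2.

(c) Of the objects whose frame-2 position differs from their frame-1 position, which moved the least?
the pink cross

(moved 1.1)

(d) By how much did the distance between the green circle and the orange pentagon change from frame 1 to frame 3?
-1.0

Distance in frame 1: 10.1. Distance in frame 3: 9.1.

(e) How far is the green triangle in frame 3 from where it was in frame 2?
1.7

The green triangle moved from (7.8, 12.2) to (9.4, 11.6), a distance of √(1.6² + 0.6²) ≈ 1.7.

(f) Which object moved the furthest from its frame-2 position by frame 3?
the green circle

(moved 6.9; next 5.8)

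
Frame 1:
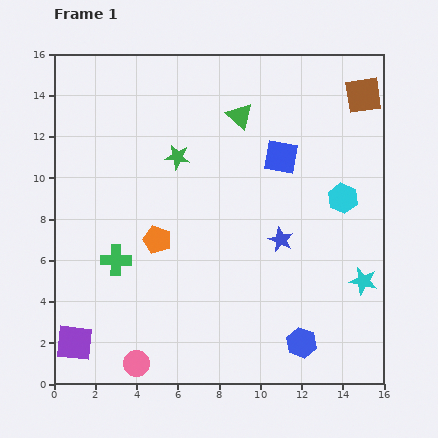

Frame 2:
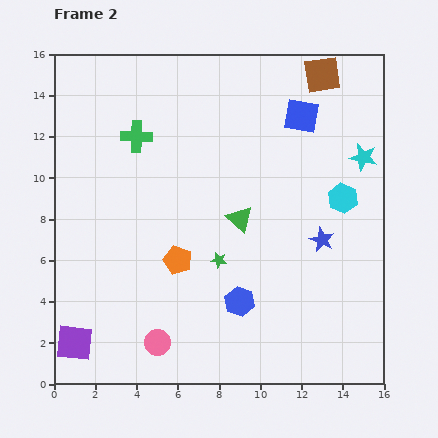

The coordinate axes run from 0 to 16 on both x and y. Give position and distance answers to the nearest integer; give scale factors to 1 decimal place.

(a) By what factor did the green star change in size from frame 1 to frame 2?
0.6×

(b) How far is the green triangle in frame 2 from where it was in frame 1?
5

The green triangle moved from (9, 13) to (9, 8), a distance of √(0² + 5²) ≈ 5.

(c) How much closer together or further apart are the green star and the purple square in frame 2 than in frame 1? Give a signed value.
-2

Distance in frame 1: 10. Distance in frame 2: 8.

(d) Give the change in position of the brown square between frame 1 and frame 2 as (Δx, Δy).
(-2, 1)

The brown square was at (15, 14) in frame 1 and (13, 15) in frame 2.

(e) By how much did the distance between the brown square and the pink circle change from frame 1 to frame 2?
-2

Distance in frame 1: 17. Distance in frame 2: 15.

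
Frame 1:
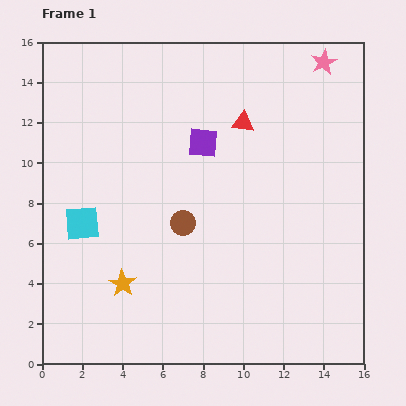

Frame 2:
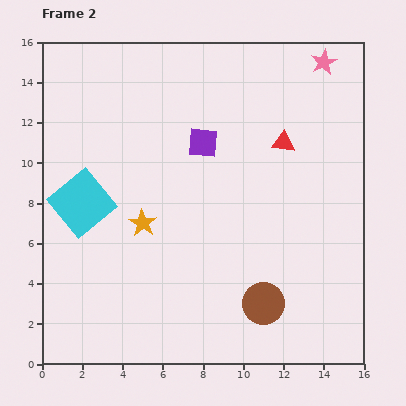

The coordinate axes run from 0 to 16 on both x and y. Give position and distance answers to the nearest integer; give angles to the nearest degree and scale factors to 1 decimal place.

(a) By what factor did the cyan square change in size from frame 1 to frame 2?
1.7×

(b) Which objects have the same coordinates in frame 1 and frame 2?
the purple square, the pink star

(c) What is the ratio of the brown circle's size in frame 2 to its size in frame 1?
1.7×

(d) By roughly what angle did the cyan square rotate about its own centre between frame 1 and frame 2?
35° counter-clockwise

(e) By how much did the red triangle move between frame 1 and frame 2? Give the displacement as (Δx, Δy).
(2, -1)

The red triangle was at (10, 12) in frame 1 and (12, 11) in frame 2.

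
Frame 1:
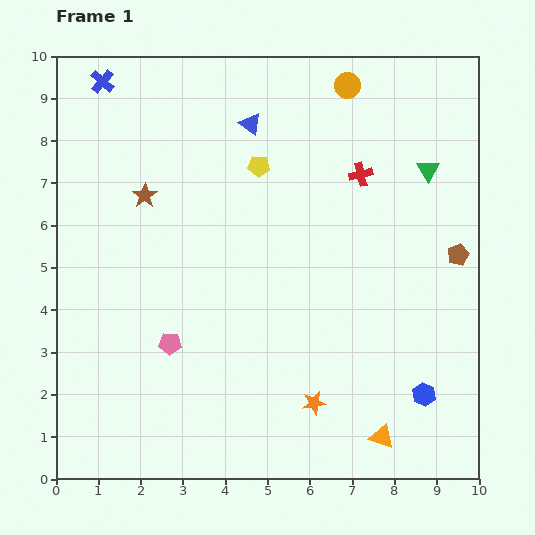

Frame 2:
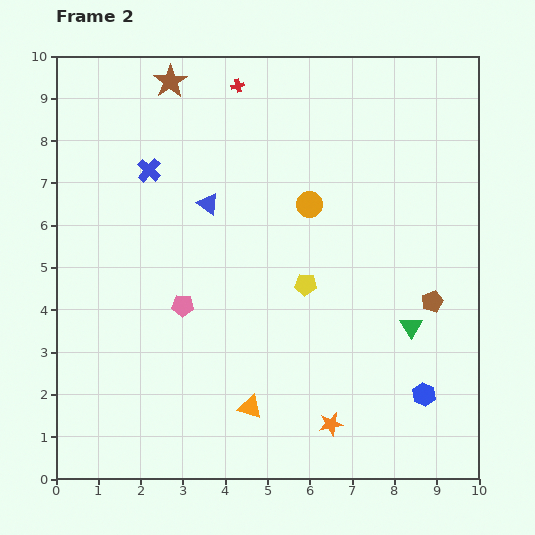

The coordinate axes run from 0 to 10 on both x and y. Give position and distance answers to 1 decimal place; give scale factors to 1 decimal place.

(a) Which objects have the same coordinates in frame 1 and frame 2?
the blue hexagon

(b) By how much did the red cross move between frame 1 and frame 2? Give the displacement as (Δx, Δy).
(-2.9, 2.1)

The red cross was at (7.2, 7.2) in frame 1 and (4.3, 9.3) in frame 2.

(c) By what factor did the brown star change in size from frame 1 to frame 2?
1.4×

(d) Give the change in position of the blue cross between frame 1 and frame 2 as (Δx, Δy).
(1.1, -2.1)

The blue cross was at (1.1, 9.4) in frame 1 and (2.2, 7.3) in frame 2.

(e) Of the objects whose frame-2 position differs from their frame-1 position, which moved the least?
the orange star

(moved 0.6)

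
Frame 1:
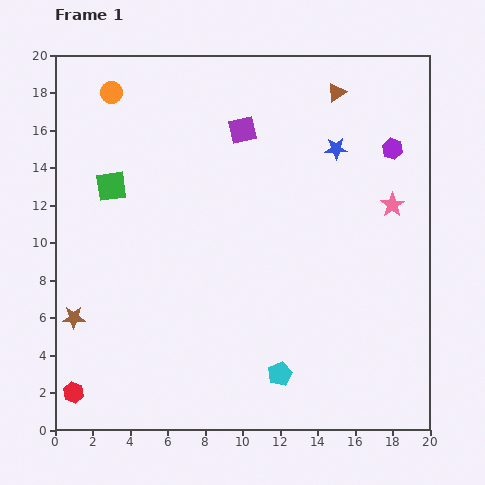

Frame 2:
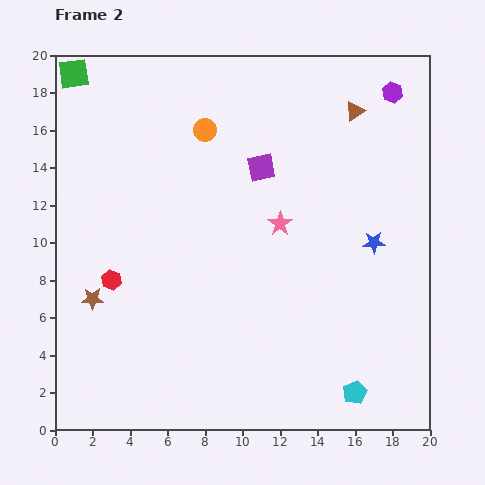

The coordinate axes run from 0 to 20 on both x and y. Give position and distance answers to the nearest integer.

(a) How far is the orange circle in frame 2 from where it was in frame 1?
5

The orange circle moved from (3, 18) to (8, 16), a distance of √(5² + 2²) ≈ 5.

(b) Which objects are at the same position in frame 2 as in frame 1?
none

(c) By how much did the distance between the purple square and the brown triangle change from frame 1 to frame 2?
+1

Distance in frame 1: 5. Distance in frame 2: 6.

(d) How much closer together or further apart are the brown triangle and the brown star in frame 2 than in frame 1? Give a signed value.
-1

Distance in frame 1: 18. Distance in frame 2: 17.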